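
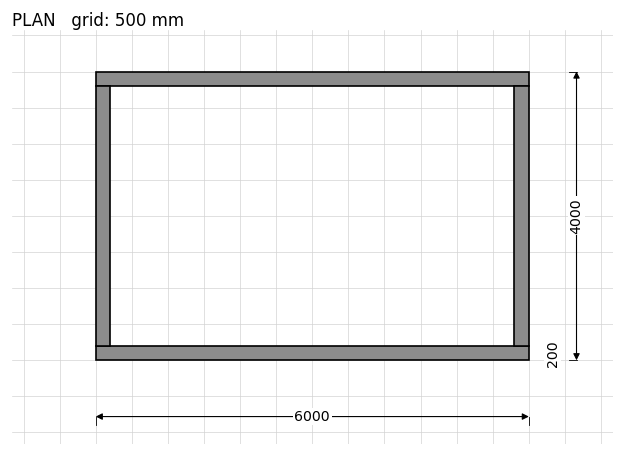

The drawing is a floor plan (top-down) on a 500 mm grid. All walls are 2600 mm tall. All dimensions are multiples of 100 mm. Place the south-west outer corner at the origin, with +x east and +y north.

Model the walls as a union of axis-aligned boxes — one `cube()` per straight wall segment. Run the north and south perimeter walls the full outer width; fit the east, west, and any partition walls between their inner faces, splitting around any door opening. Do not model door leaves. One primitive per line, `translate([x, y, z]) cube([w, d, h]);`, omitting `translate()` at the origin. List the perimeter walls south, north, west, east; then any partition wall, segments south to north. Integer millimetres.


cube([6000, 200, 2600]);
translate([0, 3800, 0]) cube([6000, 200, 2600]);
translate([0, 200, 0]) cube([200, 3600, 2600]);
translate([5800, 200, 0]) cube([200, 3600, 2600]);


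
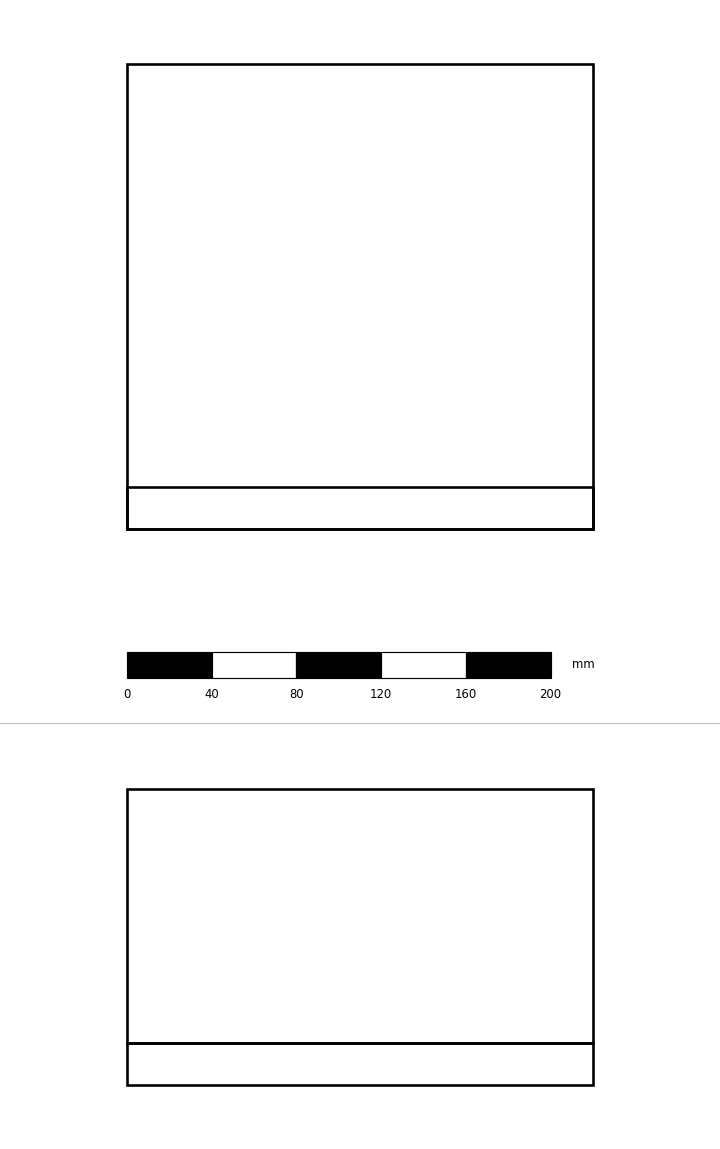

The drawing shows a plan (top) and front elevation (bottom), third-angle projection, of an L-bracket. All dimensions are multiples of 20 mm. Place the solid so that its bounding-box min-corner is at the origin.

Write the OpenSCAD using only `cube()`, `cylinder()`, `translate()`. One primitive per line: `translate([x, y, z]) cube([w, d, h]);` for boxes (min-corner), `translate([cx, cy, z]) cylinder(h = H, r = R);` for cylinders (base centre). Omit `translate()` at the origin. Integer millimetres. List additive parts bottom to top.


cube([220, 220, 20]);
translate([0, 0, 20]) cube([220, 20, 120]);


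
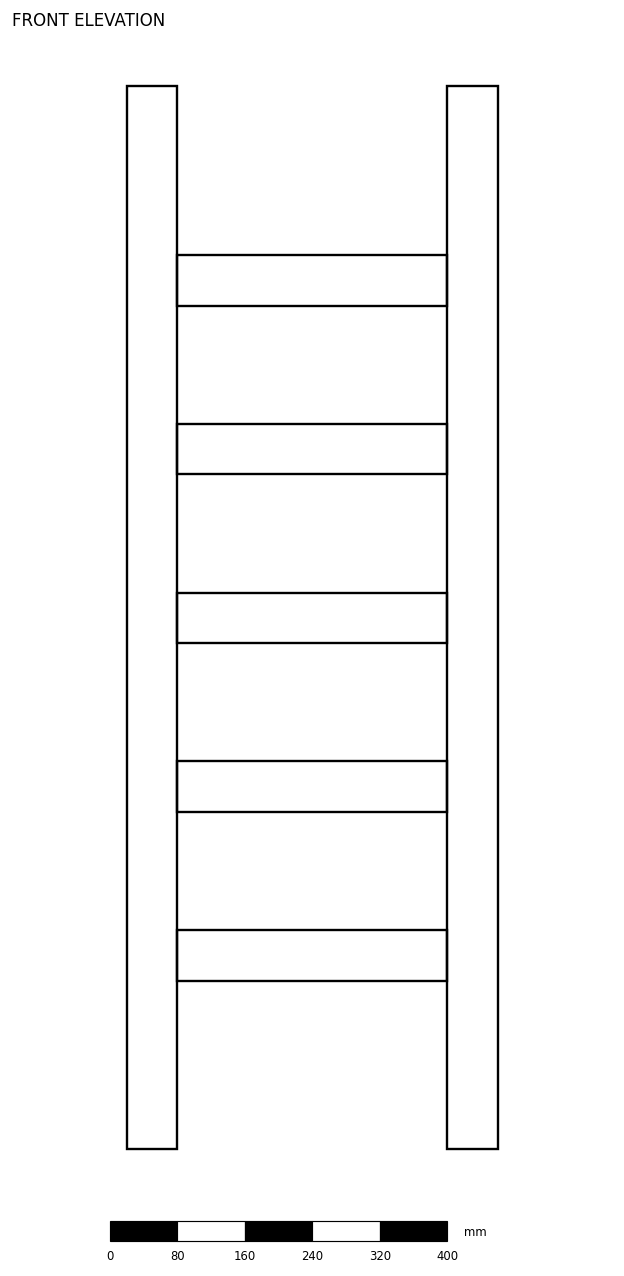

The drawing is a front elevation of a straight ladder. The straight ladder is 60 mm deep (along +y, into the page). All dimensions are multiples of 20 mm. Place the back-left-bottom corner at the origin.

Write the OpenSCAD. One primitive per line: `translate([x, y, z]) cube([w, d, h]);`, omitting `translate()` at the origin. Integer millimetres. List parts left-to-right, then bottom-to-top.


cube([60, 60, 1260]);
translate([60, 0, 200]) cube([320, 60, 60]);
translate([60, 0, 400]) cube([320, 60, 60]);
translate([60, 0, 600]) cube([320, 60, 60]);
translate([60, 0, 800]) cube([320, 60, 60]);
translate([60, 0, 1000]) cube([320, 60, 60]);
translate([380, 0, 0]) cube([60, 60, 1260]);


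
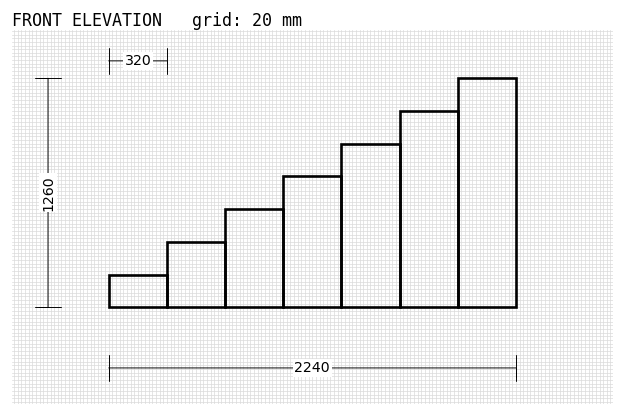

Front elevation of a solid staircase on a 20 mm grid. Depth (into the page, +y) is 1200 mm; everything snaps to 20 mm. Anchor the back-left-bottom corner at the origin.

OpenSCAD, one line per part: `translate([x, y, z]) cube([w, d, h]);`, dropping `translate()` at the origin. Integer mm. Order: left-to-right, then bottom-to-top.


cube([320, 1200, 180]);
translate([320, 0, 0]) cube([320, 1200, 360]);
translate([640, 0, 0]) cube([320, 1200, 540]);
translate([960, 0, 0]) cube([320, 1200, 720]);
translate([1280, 0, 0]) cube([320, 1200, 900]);
translate([1600, 0, 0]) cube([320, 1200, 1080]);
translate([1920, 0, 0]) cube([320, 1200, 1260]);


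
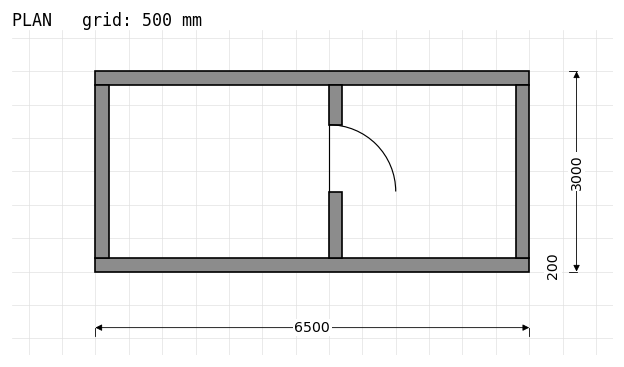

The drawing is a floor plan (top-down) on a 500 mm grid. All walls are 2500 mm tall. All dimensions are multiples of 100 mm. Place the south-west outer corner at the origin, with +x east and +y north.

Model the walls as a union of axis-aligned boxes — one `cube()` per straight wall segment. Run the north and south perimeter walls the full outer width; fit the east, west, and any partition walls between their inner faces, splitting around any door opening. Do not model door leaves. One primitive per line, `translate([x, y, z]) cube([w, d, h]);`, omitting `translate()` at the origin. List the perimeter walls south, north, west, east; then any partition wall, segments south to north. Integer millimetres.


cube([6500, 200, 2500]);
translate([0, 2800, 0]) cube([6500, 200, 2500]);
translate([0, 200, 0]) cube([200, 2600, 2500]);
translate([6300, 200, 0]) cube([200, 2600, 2500]);
translate([3500, 200, 0]) cube([200, 1000, 2500]);
translate([3500, 2200, 0]) cube([200, 600, 2500]);


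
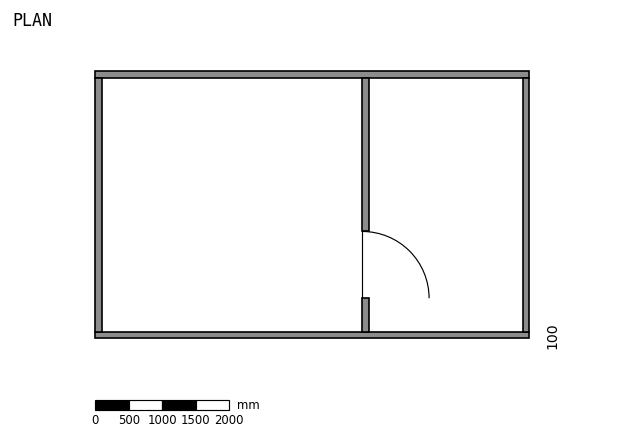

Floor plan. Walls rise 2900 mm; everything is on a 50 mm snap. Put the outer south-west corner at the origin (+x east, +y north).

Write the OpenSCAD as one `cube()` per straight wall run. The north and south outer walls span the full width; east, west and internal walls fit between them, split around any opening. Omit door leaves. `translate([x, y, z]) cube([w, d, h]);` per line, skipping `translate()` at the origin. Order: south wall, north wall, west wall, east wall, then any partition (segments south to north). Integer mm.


cube([6500, 100, 2900]);
translate([0, 3900, 0]) cube([6500, 100, 2900]);
translate([0, 100, 0]) cube([100, 3800, 2900]);
translate([6400, 100, 0]) cube([100, 3800, 2900]);
translate([4000, 100, 0]) cube([100, 500, 2900]);
translate([4000, 1600, 0]) cube([100, 2300, 2900]);


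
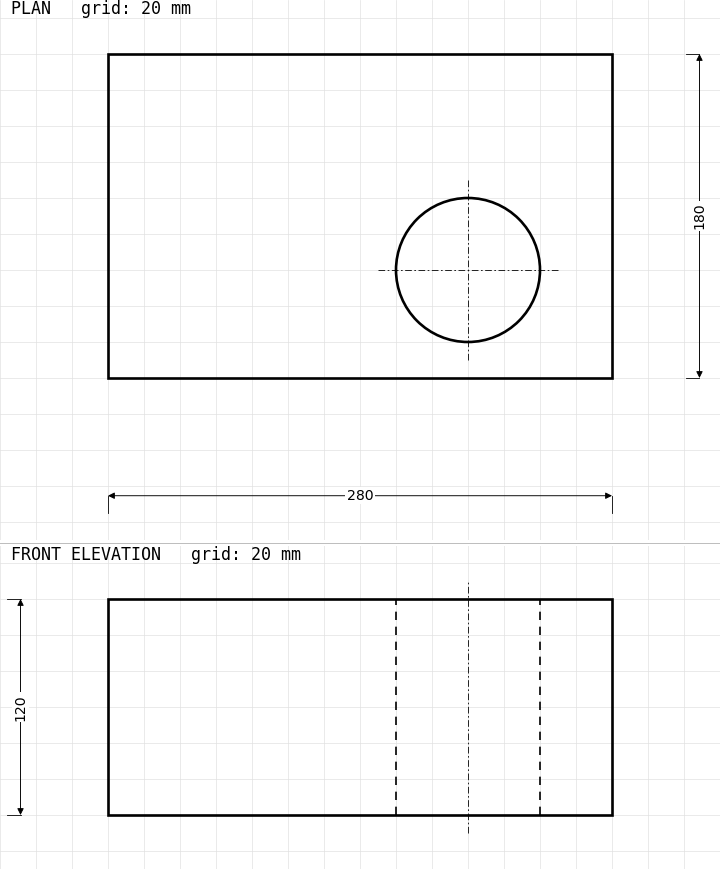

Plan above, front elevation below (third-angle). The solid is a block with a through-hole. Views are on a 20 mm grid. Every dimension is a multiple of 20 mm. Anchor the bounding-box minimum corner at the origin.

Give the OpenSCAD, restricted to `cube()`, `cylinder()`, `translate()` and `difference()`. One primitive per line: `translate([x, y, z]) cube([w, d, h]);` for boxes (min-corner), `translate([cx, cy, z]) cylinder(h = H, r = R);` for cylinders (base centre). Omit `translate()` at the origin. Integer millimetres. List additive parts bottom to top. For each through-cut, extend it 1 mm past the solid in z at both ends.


difference() {
  cube([280, 180, 120]);
  translate([200, 60, -1]) cylinder(h = 122, r = 40);
}


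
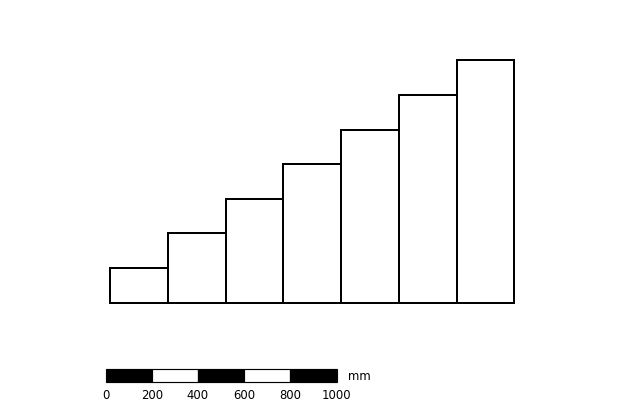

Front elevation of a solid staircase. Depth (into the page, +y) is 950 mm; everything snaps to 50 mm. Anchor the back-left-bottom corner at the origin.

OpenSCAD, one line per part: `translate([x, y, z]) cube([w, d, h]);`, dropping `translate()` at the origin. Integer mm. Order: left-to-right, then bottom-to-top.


cube([250, 950, 150]);
translate([250, 0, 0]) cube([250, 950, 300]);
translate([500, 0, 0]) cube([250, 950, 450]);
translate([750, 0, 0]) cube([250, 950, 600]);
translate([1000, 0, 0]) cube([250, 950, 750]);
translate([1250, 0, 0]) cube([250, 950, 900]);
translate([1500, 0, 0]) cube([250, 950, 1050]);


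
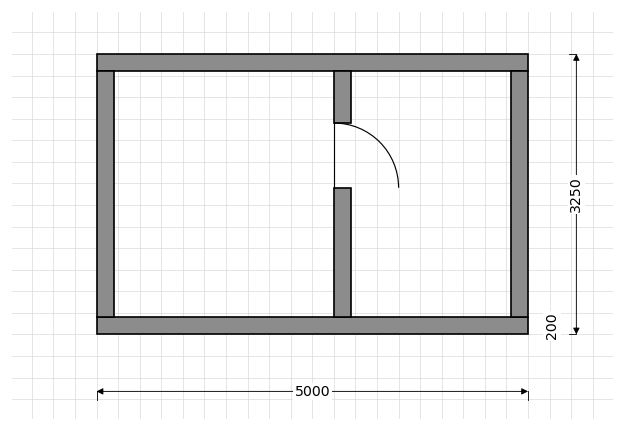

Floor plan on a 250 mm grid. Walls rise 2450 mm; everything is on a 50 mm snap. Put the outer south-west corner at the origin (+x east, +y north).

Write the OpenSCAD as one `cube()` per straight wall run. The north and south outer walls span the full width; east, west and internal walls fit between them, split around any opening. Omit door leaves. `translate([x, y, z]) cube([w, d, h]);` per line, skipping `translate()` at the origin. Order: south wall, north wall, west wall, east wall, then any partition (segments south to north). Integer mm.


cube([5000, 200, 2450]);
translate([0, 3050, 0]) cube([5000, 200, 2450]);
translate([0, 200, 0]) cube([200, 2850, 2450]);
translate([4800, 200, 0]) cube([200, 2850, 2450]);
translate([2750, 200, 0]) cube([200, 1500, 2450]);
translate([2750, 2450, 0]) cube([200, 600, 2450]);


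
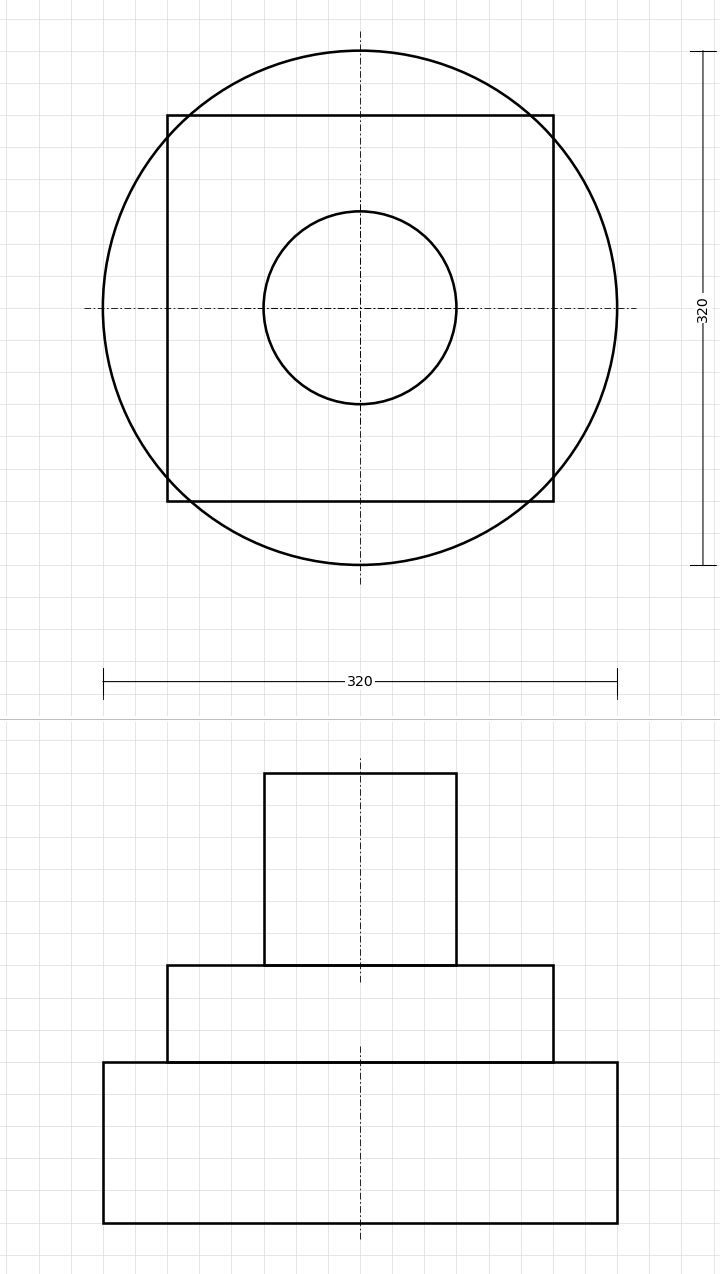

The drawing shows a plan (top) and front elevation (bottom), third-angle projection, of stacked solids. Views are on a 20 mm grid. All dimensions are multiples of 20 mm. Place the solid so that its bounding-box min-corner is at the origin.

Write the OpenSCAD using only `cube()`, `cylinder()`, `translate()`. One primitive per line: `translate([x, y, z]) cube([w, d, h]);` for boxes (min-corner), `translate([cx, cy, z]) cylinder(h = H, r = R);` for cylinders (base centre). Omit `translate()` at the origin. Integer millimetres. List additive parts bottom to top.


translate([160, 160, 0]) cylinder(h = 100, r = 160);
translate([40, 40, 100]) cube([240, 240, 60]);
translate([160, 160, 160]) cylinder(h = 120, r = 60);


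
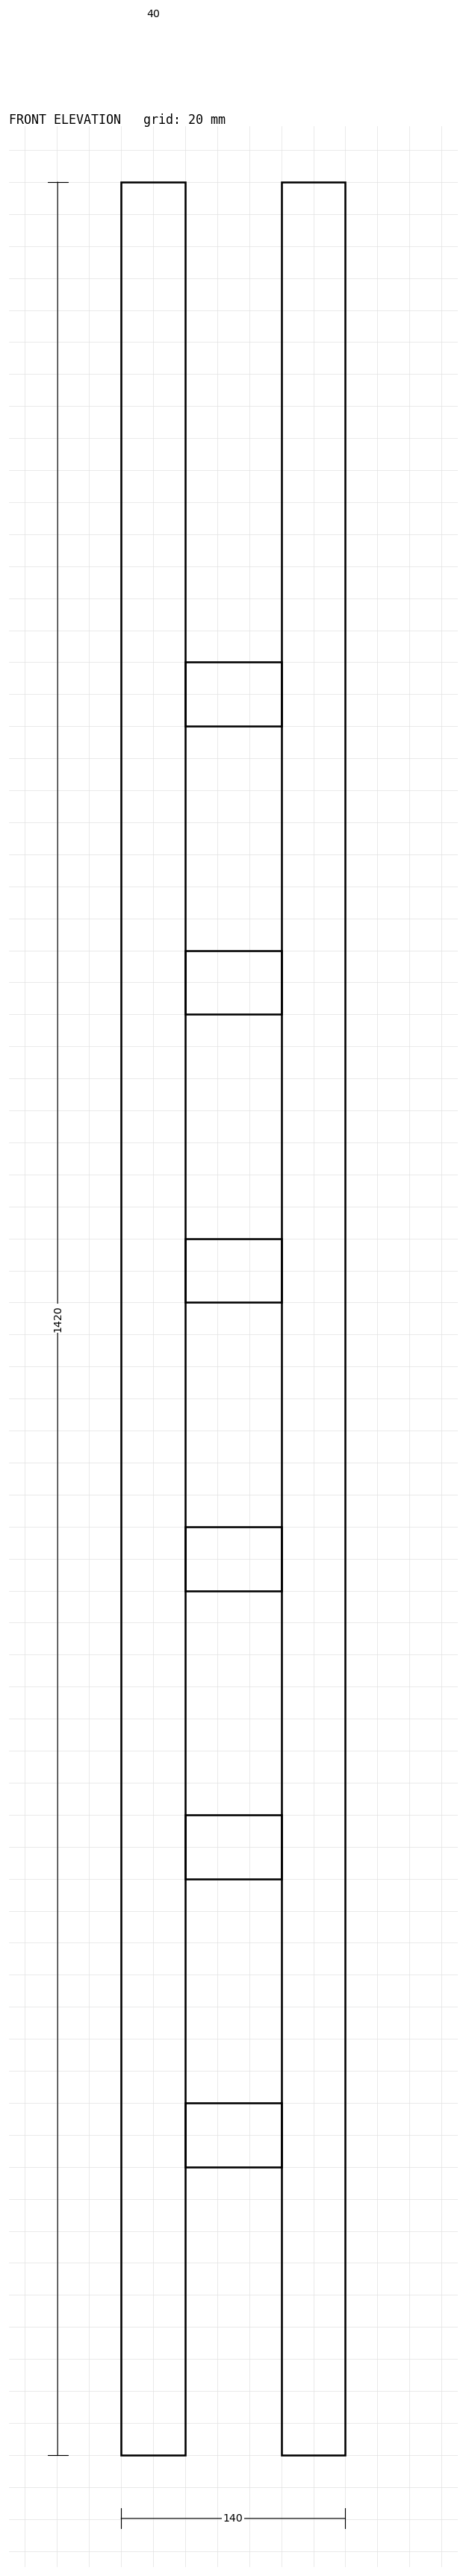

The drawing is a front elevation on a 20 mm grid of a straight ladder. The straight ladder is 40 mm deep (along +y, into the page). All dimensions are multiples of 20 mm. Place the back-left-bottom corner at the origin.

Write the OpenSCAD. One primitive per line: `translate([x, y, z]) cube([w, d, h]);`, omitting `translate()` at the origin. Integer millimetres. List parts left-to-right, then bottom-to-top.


cube([40, 40, 1420]);
translate([40, 0, 180]) cube([60, 40, 40]);
translate([40, 0, 360]) cube([60, 40, 40]);
translate([40, 0, 540]) cube([60, 40, 40]);
translate([40, 0, 720]) cube([60, 40, 40]);
translate([40, 0, 900]) cube([60, 40, 40]);
translate([40, 0, 1080]) cube([60, 40, 40]);
translate([100, 0, 0]) cube([40, 40, 1420]);


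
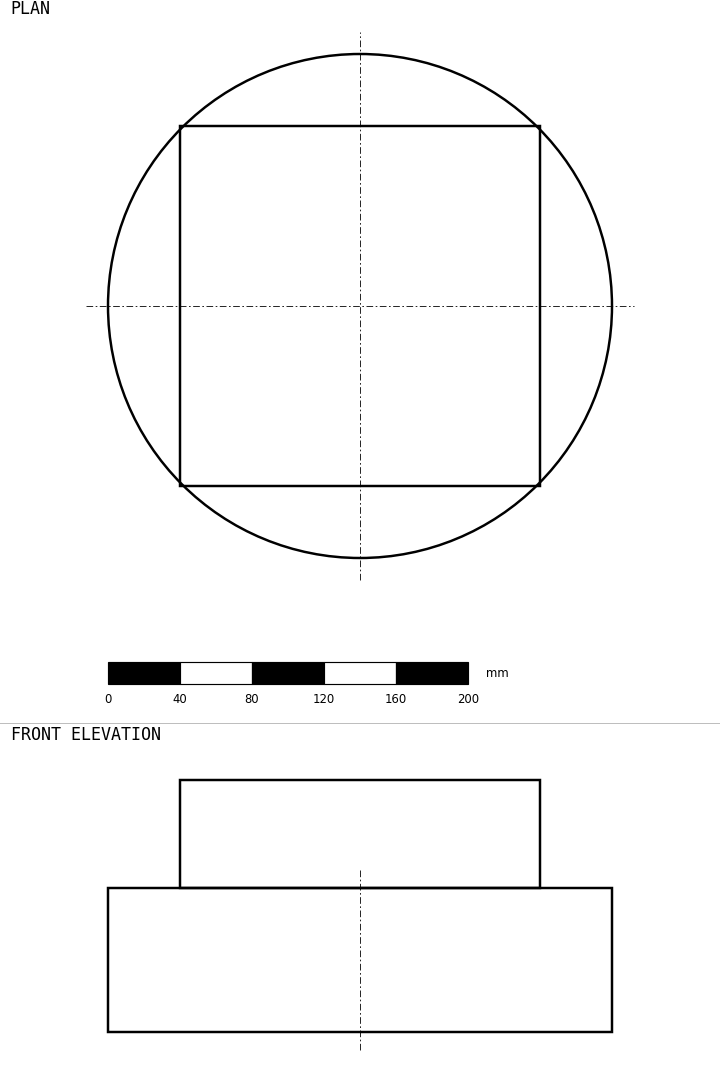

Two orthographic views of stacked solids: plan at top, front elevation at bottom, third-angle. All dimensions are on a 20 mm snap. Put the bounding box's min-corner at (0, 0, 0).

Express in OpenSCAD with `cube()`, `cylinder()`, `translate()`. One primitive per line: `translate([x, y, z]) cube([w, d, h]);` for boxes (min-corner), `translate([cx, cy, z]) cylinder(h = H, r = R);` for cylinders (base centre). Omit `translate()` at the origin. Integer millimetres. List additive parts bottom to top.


translate([140, 140, 0]) cylinder(h = 80, r = 140);
translate([40, 40, 80]) cube([200, 200, 60]);


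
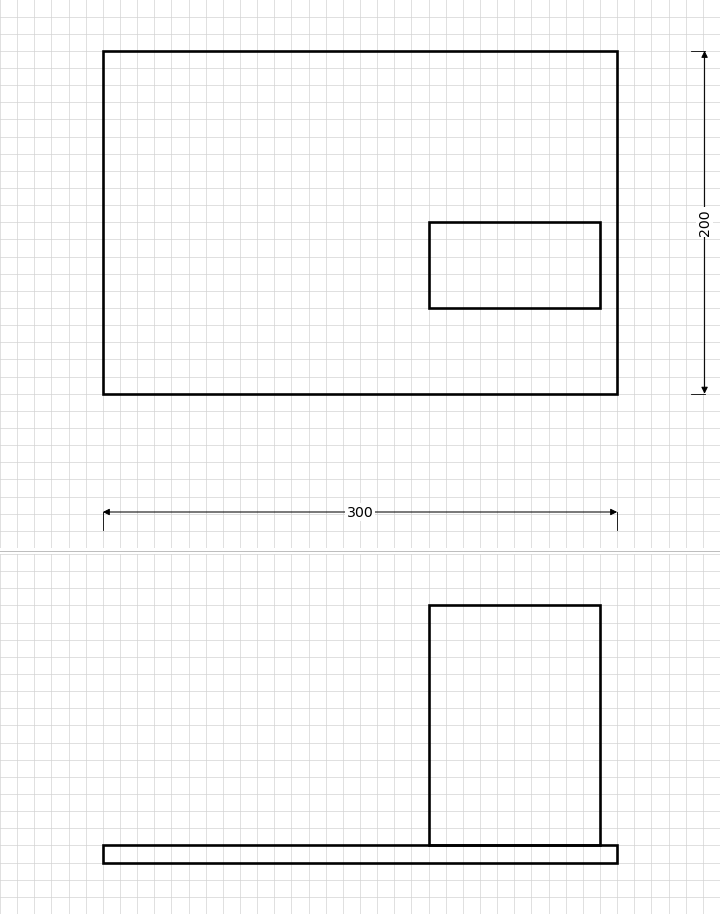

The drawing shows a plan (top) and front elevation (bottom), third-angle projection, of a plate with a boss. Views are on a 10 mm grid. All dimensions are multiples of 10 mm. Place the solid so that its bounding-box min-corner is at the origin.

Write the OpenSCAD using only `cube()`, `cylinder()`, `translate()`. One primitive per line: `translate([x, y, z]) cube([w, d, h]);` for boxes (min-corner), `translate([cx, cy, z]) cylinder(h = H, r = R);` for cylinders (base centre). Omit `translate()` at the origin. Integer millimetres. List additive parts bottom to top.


cube([300, 200, 10]);
translate([190, 50, 10]) cube([100, 50, 140]);


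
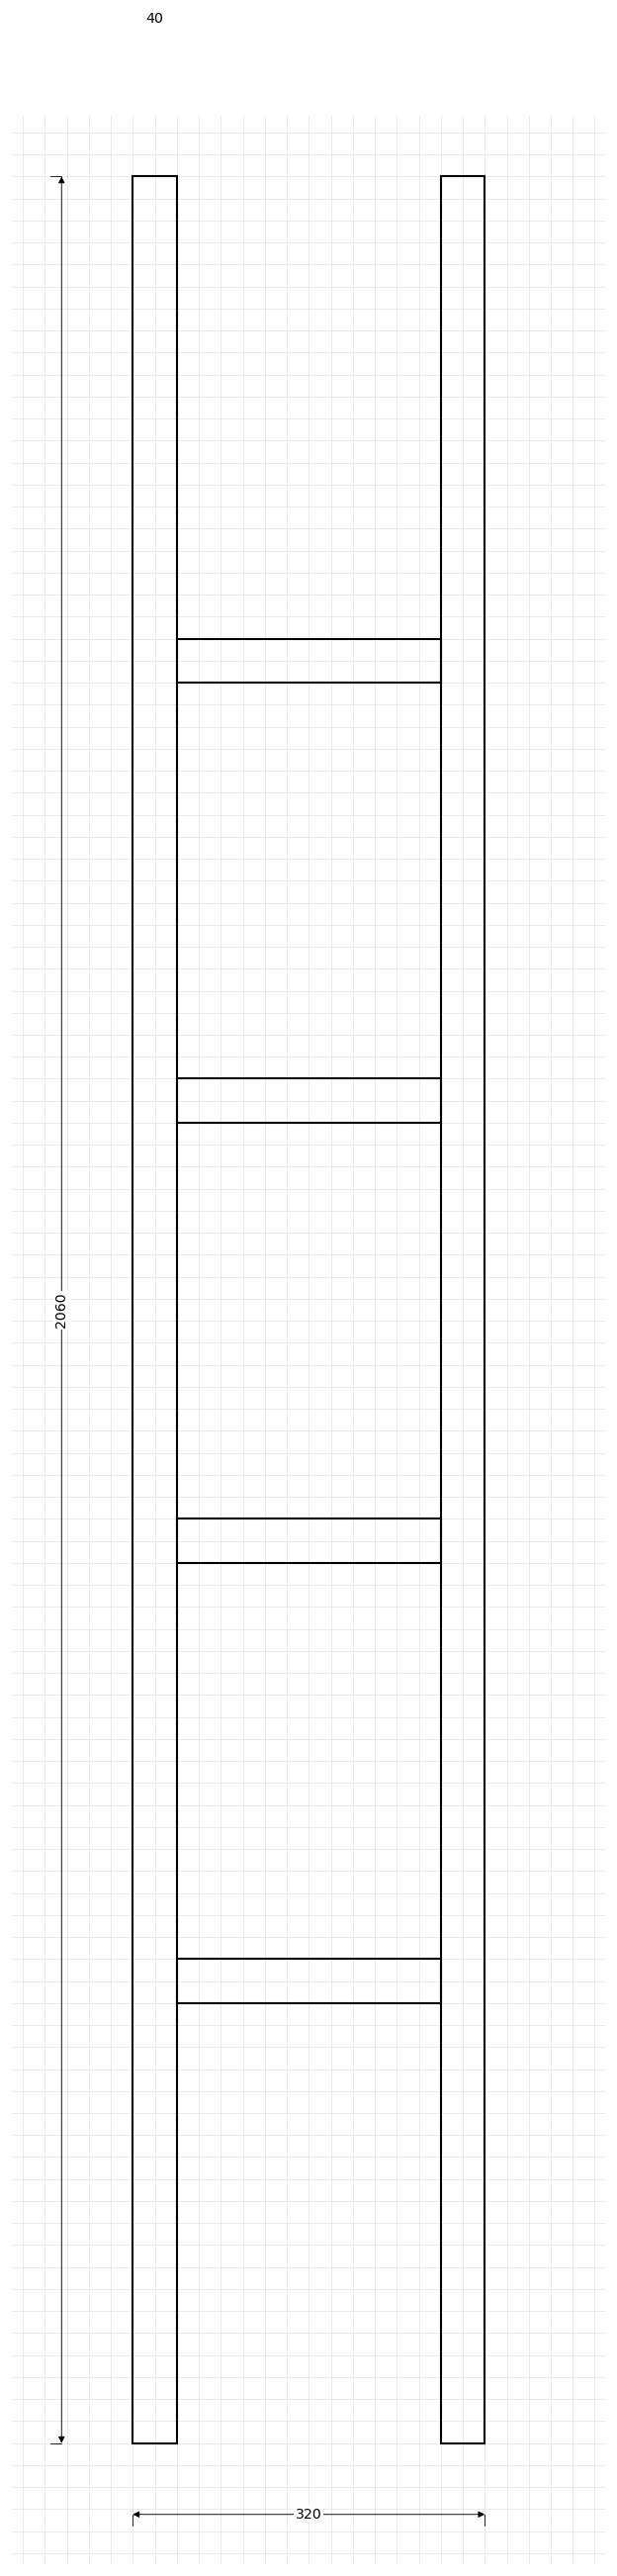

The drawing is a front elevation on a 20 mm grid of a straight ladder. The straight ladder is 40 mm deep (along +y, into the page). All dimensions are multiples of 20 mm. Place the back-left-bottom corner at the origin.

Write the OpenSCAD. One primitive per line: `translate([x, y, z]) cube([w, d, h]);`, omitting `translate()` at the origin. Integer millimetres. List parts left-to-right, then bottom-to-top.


cube([40, 40, 2060]);
translate([40, 0, 400]) cube([240, 40, 40]);
translate([40, 0, 800]) cube([240, 40, 40]);
translate([40, 0, 1200]) cube([240, 40, 40]);
translate([40, 0, 1600]) cube([240, 40, 40]);
translate([280, 0, 0]) cube([40, 40, 2060]);


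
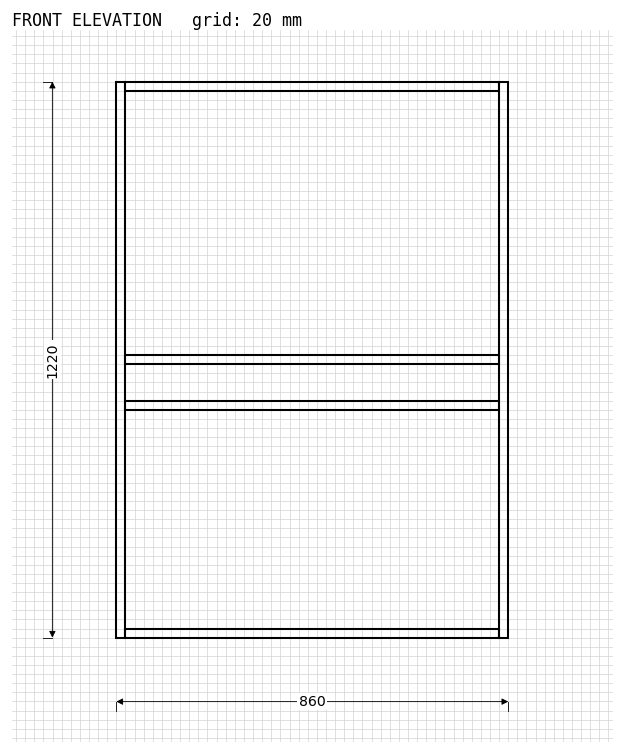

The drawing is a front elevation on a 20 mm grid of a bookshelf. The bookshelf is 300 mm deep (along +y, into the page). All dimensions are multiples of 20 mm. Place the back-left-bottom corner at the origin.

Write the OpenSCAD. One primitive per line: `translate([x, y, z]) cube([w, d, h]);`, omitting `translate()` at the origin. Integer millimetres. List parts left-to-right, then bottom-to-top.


cube([20, 300, 1220]);
translate([20, 0, 0]) cube([820, 300, 20]);
translate([20, 0, 500]) cube([820, 300, 20]);
translate([20, 0, 600]) cube([820, 300, 20]);
translate([20, 0, 1200]) cube([820, 300, 20]);
translate([840, 0, 0]) cube([20, 300, 1220]);


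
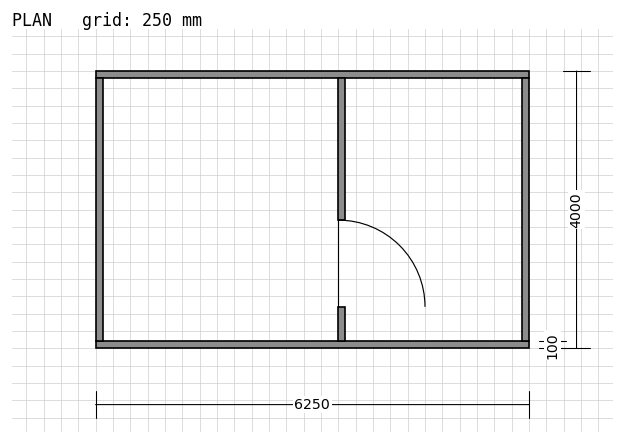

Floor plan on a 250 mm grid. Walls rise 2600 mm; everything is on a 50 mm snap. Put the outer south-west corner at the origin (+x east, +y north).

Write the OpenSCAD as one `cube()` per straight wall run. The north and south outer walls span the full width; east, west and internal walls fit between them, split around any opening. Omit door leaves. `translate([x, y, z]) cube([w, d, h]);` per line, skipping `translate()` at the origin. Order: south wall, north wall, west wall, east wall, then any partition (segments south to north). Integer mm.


cube([6250, 100, 2600]);
translate([0, 3900, 0]) cube([6250, 100, 2600]);
translate([0, 100, 0]) cube([100, 3800, 2600]);
translate([6150, 100, 0]) cube([100, 3800, 2600]);
translate([3500, 100, 0]) cube([100, 500, 2600]);
translate([3500, 1850, 0]) cube([100, 2050, 2600]);


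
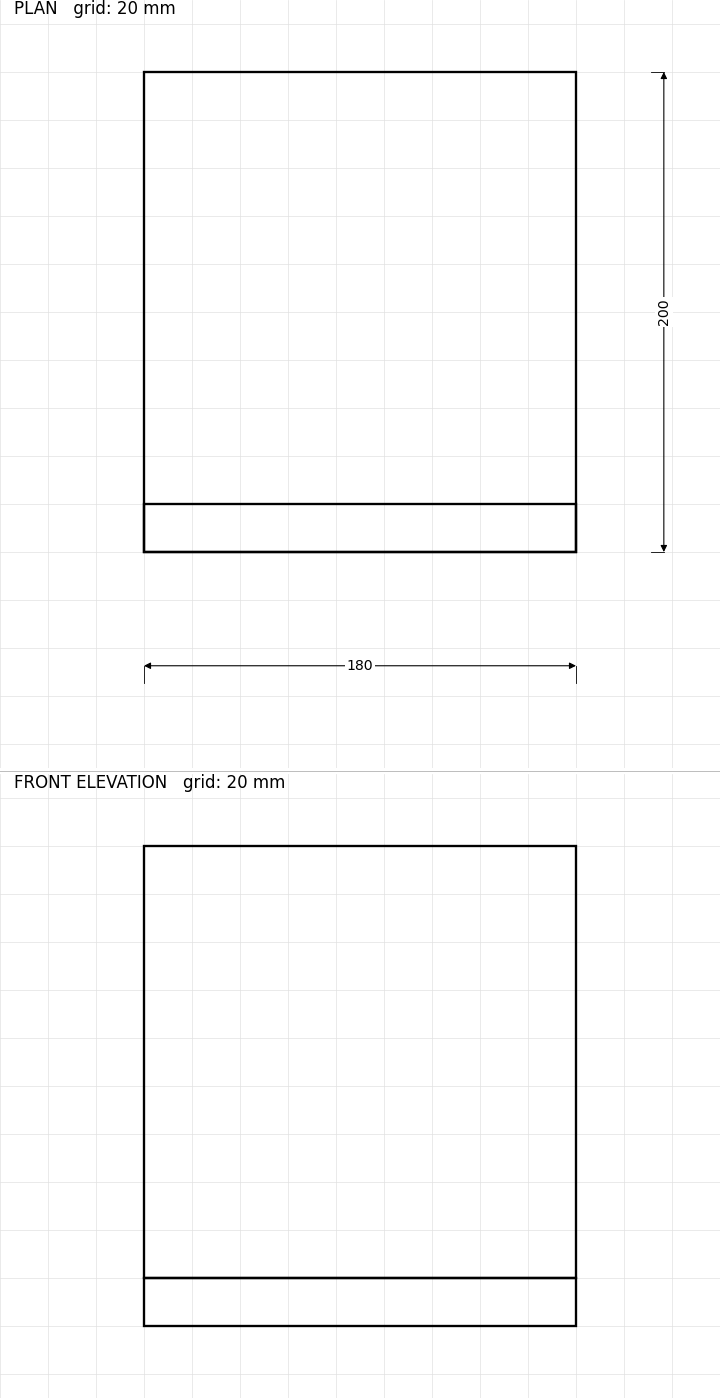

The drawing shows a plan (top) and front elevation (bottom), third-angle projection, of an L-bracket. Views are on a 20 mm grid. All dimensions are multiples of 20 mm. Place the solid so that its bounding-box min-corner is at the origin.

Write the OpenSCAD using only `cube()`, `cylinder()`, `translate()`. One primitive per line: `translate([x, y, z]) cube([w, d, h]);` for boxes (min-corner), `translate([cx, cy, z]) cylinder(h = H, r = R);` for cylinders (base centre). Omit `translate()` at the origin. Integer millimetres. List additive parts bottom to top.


cube([180, 200, 20]);
translate([0, 0, 20]) cube([180, 20, 180]);


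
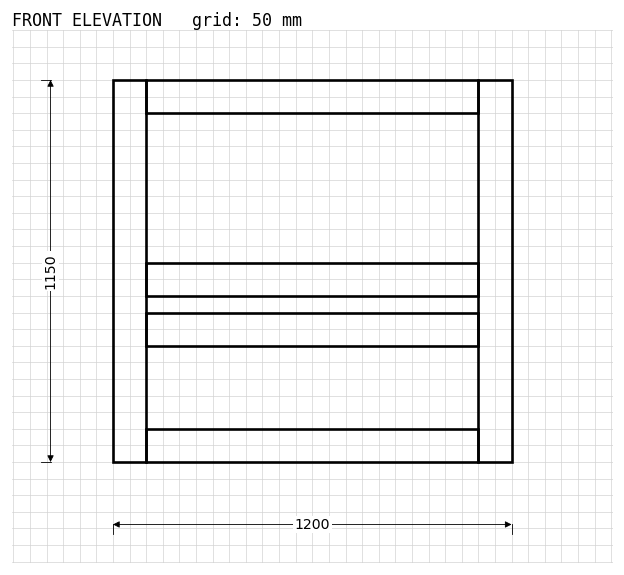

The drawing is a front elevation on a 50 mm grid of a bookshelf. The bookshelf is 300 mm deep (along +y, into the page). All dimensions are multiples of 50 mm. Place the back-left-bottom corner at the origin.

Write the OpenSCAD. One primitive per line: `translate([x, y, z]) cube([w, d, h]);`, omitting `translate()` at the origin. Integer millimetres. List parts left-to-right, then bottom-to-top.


cube([100, 300, 1150]);
translate([100, 0, 0]) cube([1000, 300, 100]);
translate([100, 0, 350]) cube([1000, 300, 100]);
translate([100, 0, 500]) cube([1000, 300, 100]);
translate([100, 0, 1050]) cube([1000, 300, 100]);
translate([1100, 0, 0]) cube([100, 300, 1150]);


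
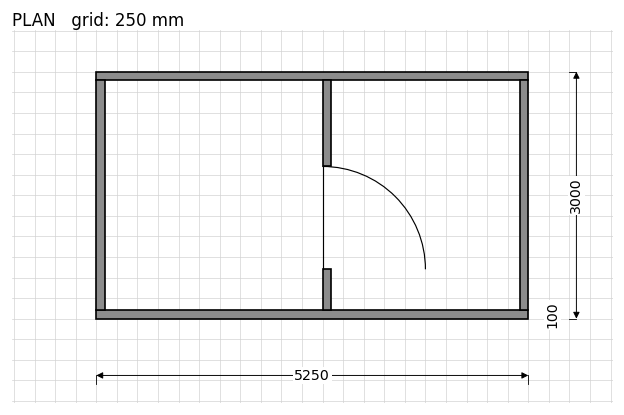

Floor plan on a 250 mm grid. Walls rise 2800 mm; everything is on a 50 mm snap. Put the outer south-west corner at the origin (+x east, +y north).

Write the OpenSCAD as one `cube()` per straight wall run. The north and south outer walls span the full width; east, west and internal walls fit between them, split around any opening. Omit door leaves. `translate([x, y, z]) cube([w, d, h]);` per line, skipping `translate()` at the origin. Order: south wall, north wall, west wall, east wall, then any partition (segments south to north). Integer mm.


cube([5250, 100, 2800]);
translate([0, 2900, 0]) cube([5250, 100, 2800]);
translate([0, 100, 0]) cube([100, 2800, 2800]);
translate([5150, 100, 0]) cube([100, 2800, 2800]);
translate([2750, 100, 0]) cube([100, 500, 2800]);
translate([2750, 1850, 0]) cube([100, 1050, 2800]);


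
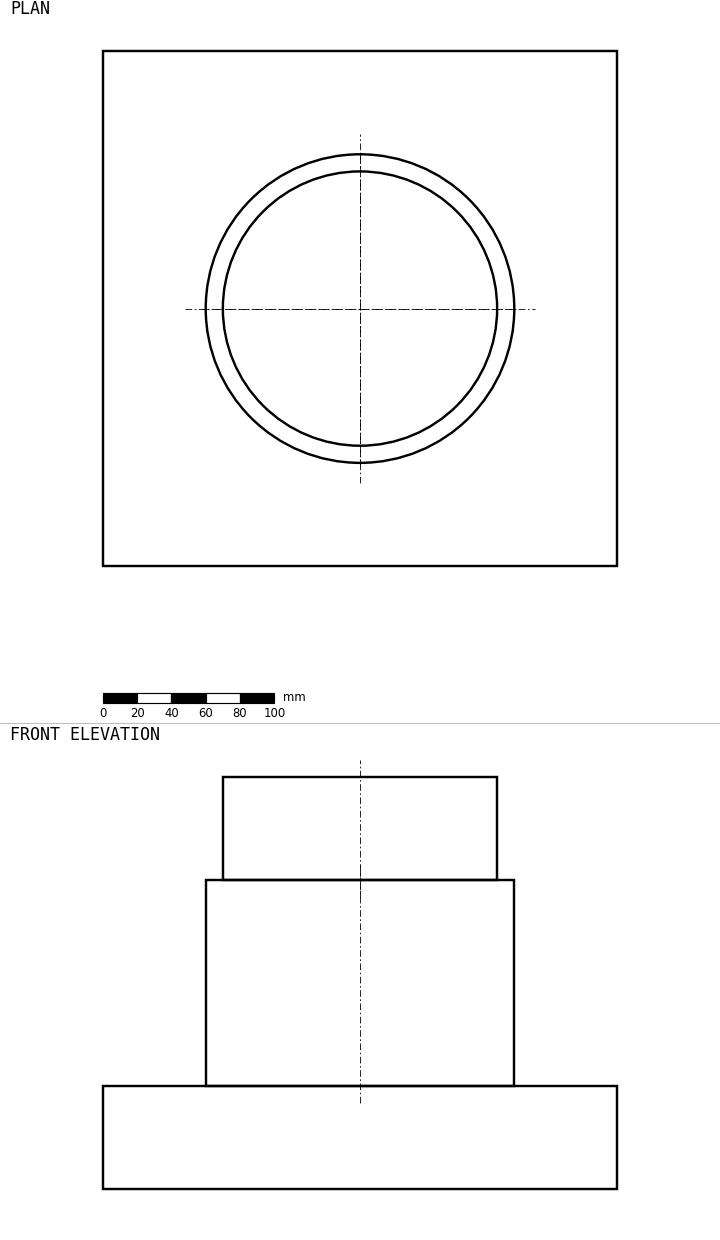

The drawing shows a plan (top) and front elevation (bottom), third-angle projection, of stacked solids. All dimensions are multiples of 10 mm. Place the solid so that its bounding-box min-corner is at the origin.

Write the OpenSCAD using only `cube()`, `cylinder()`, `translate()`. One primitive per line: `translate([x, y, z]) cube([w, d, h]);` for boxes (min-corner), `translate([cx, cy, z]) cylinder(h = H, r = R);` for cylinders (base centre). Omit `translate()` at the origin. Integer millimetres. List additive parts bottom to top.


cube([300, 300, 60]);
translate([150, 150, 60]) cylinder(h = 120, r = 90);
translate([150, 150, 180]) cylinder(h = 60, r = 80);


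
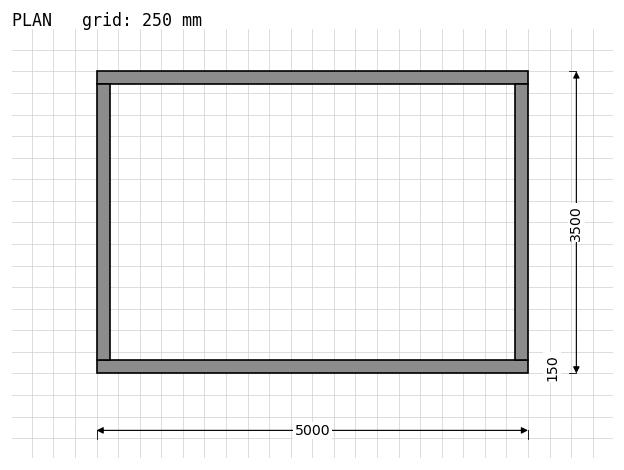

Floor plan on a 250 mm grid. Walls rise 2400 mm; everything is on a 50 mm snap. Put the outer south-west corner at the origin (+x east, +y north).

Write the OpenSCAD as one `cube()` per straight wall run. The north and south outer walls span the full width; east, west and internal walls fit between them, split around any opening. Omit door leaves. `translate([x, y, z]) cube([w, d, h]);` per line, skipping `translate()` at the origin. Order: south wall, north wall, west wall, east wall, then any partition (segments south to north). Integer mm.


cube([5000, 150, 2400]);
translate([0, 3350, 0]) cube([5000, 150, 2400]);
translate([0, 150, 0]) cube([150, 3200, 2400]);
translate([4850, 150, 0]) cube([150, 3200, 2400]);


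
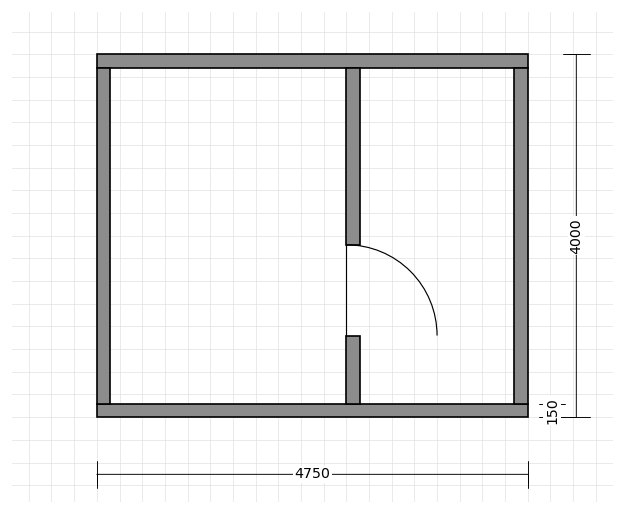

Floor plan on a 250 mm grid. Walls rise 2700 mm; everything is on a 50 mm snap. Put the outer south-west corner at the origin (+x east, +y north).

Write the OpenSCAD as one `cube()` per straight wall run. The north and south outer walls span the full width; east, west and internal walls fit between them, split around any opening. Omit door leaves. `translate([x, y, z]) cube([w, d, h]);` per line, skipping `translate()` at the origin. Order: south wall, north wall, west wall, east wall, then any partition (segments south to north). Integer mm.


cube([4750, 150, 2700]);
translate([0, 3850, 0]) cube([4750, 150, 2700]);
translate([0, 150, 0]) cube([150, 3700, 2700]);
translate([4600, 150, 0]) cube([150, 3700, 2700]);
translate([2750, 150, 0]) cube([150, 750, 2700]);
translate([2750, 1900, 0]) cube([150, 1950, 2700]);


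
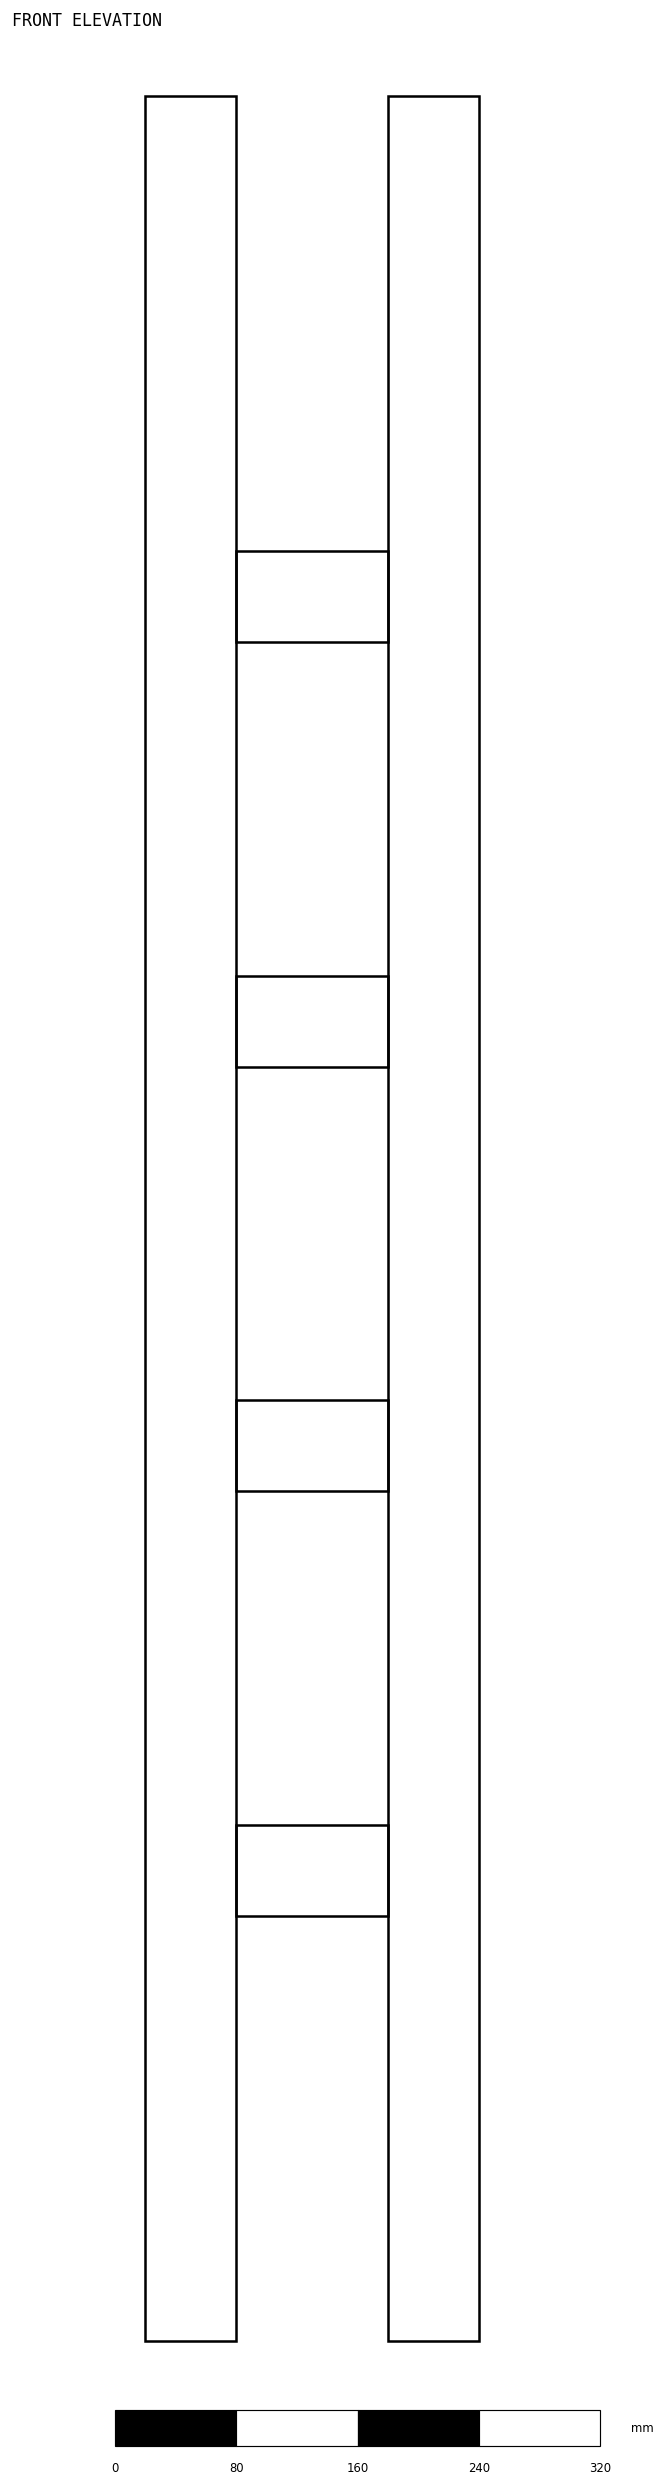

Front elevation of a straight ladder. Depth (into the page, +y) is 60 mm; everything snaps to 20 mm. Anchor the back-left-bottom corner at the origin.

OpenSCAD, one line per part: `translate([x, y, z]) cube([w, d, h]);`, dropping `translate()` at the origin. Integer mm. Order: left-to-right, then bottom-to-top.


cube([60, 60, 1480]);
translate([60, 0, 280]) cube([100, 60, 60]);
translate([60, 0, 560]) cube([100, 60, 60]);
translate([60, 0, 840]) cube([100, 60, 60]);
translate([60, 0, 1120]) cube([100, 60, 60]);
translate([160, 0, 0]) cube([60, 60, 1480]);


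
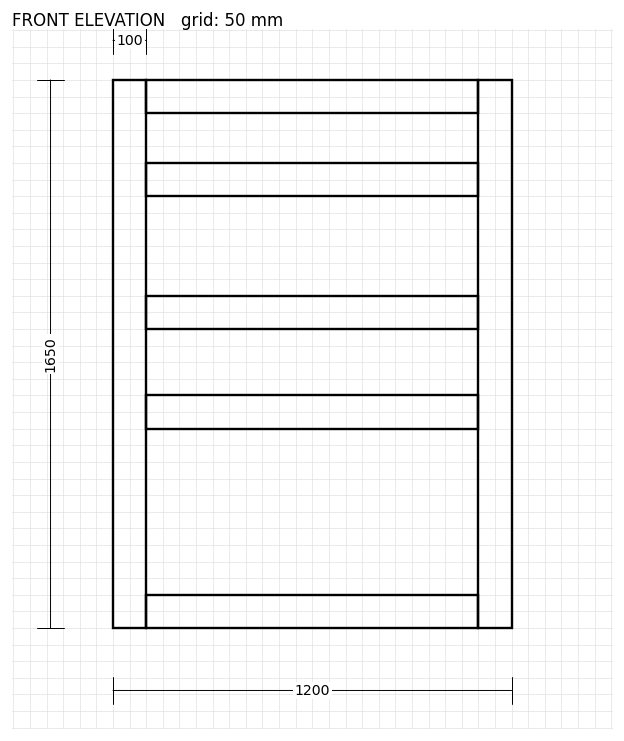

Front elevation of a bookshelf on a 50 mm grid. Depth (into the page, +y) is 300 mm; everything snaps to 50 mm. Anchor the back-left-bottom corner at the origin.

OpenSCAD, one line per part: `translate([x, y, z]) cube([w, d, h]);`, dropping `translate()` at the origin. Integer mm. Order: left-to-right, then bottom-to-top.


cube([100, 300, 1650]);
translate([100, 0, 0]) cube([1000, 300, 100]);
translate([100, 0, 600]) cube([1000, 300, 100]);
translate([100, 0, 900]) cube([1000, 300, 100]);
translate([100, 0, 1300]) cube([1000, 300, 100]);
translate([100, 0, 1550]) cube([1000, 300, 100]);
translate([1100, 0, 0]) cube([100, 300, 1650]);


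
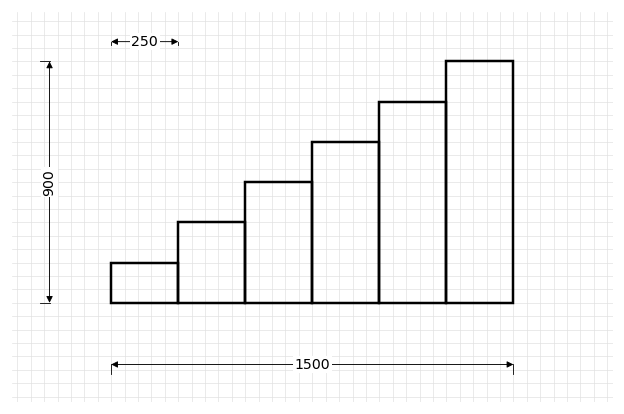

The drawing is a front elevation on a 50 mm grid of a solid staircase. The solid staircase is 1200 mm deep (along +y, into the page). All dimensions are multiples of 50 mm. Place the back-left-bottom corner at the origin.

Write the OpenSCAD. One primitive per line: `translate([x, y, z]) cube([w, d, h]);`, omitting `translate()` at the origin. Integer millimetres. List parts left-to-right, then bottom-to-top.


cube([250, 1200, 150]);
translate([250, 0, 0]) cube([250, 1200, 300]);
translate([500, 0, 0]) cube([250, 1200, 450]);
translate([750, 0, 0]) cube([250, 1200, 600]);
translate([1000, 0, 0]) cube([250, 1200, 750]);
translate([1250, 0, 0]) cube([250, 1200, 900]);


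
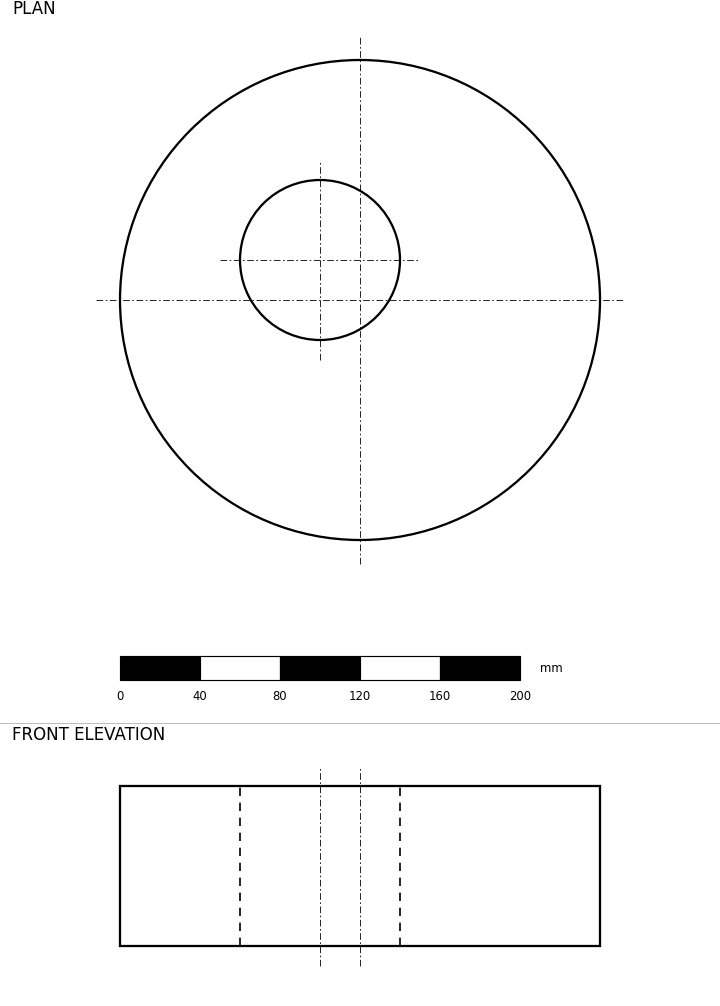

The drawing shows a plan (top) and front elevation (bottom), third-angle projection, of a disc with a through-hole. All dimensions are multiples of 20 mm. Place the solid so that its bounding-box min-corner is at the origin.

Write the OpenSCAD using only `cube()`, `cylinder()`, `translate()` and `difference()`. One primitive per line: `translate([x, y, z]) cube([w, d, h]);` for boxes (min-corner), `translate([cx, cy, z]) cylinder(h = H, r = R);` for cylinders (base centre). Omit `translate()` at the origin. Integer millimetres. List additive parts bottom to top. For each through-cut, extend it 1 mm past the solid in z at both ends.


difference() {
  translate([120, 120, 0]) cylinder(h = 80, r = 120);
  translate([100, 140, -1]) cylinder(h = 82, r = 40);
}


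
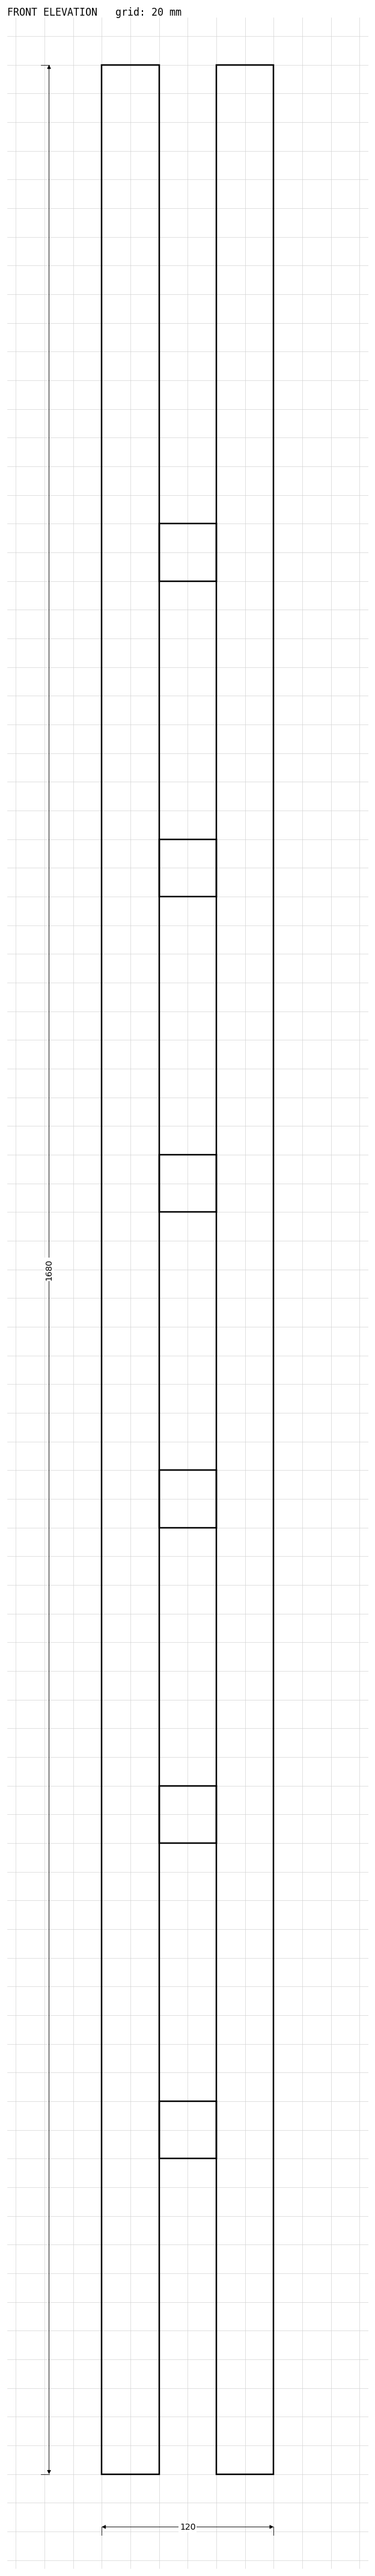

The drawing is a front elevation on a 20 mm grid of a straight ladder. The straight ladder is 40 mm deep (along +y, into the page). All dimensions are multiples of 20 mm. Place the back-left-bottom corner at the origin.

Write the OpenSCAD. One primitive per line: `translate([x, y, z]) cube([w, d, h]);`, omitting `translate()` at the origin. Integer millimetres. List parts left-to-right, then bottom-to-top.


cube([40, 40, 1680]);
translate([40, 0, 220]) cube([40, 40, 40]);
translate([40, 0, 440]) cube([40, 40, 40]);
translate([40, 0, 660]) cube([40, 40, 40]);
translate([40, 0, 880]) cube([40, 40, 40]);
translate([40, 0, 1100]) cube([40, 40, 40]);
translate([40, 0, 1320]) cube([40, 40, 40]);
translate([80, 0, 0]) cube([40, 40, 1680]);


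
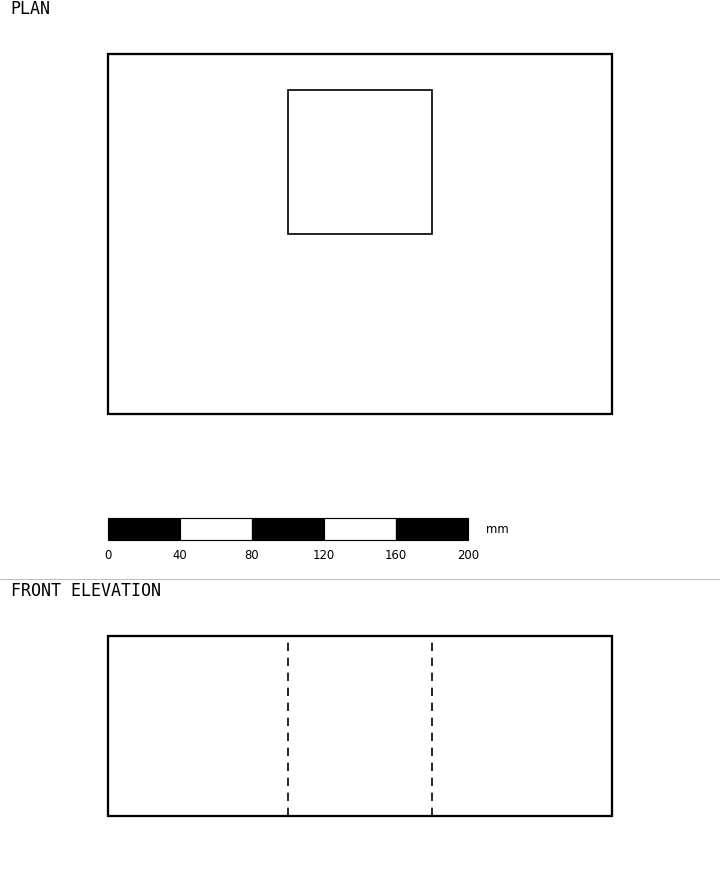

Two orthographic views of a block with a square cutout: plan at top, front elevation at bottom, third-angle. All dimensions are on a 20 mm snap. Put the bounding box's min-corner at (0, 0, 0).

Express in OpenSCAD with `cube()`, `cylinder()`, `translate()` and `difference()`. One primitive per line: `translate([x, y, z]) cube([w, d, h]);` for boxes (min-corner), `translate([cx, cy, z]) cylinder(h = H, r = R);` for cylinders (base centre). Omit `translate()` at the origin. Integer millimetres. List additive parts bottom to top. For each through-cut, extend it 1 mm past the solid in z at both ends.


difference() {
  cube([280, 200, 100]);
  translate([100, 100, -1]) cube([80, 80, 102]);
}


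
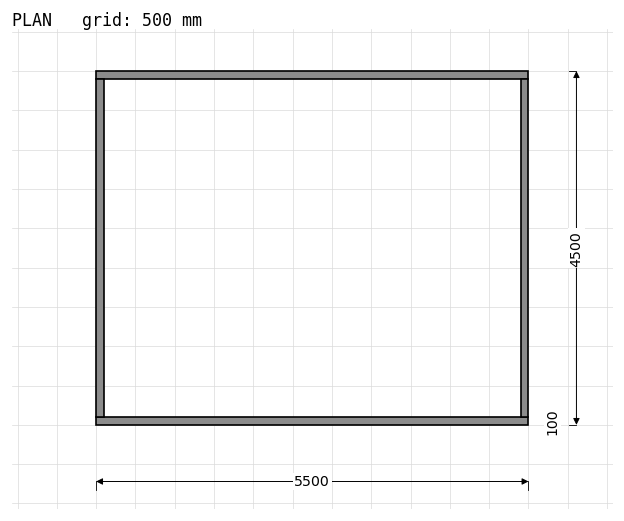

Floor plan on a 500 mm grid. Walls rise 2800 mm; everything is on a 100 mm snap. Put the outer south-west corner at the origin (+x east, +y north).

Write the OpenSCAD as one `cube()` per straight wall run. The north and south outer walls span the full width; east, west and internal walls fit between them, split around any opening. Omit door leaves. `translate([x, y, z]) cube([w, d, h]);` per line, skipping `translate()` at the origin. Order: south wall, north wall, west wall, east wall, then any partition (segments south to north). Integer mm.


cube([5500, 100, 2800]);
translate([0, 4400, 0]) cube([5500, 100, 2800]);
translate([0, 100, 0]) cube([100, 4300, 2800]);
translate([5400, 100, 0]) cube([100, 4300, 2800]);


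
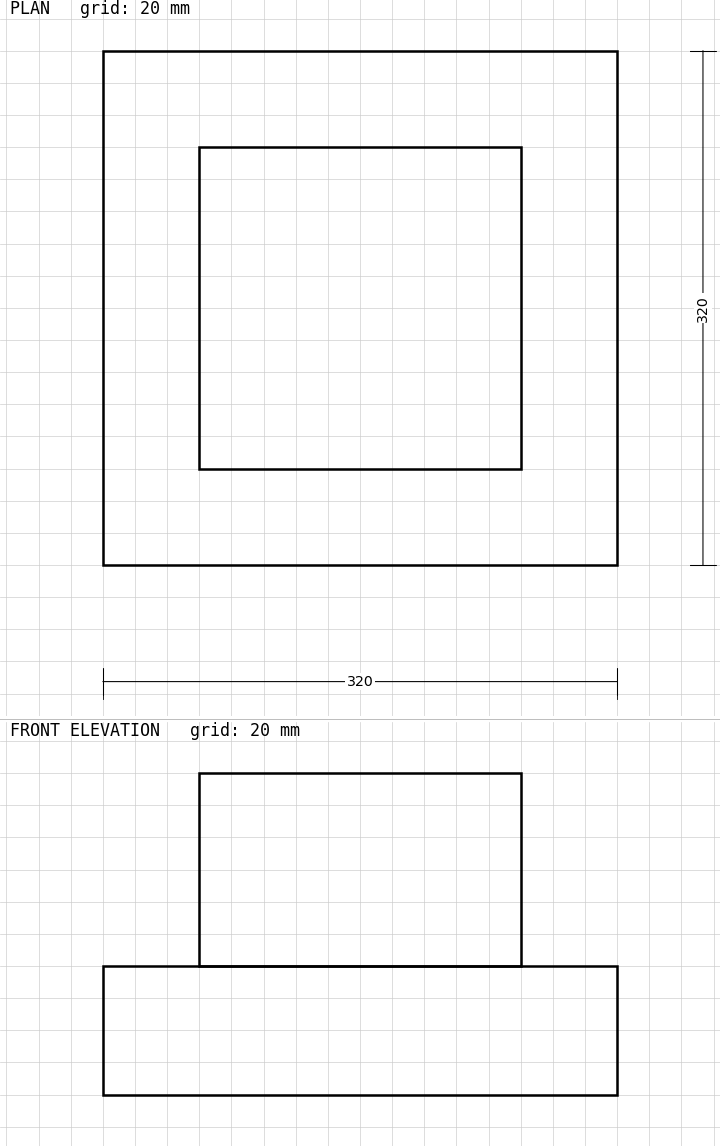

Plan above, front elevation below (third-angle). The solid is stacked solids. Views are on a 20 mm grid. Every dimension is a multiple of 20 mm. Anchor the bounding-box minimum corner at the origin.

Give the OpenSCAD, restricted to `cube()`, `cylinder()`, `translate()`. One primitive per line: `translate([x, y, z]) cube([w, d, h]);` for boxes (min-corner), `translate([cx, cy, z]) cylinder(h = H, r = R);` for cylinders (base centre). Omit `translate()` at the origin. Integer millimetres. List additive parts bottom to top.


cube([320, 320, 80]);
translate([60, 60, 80]) cube([200, 200, 120]);


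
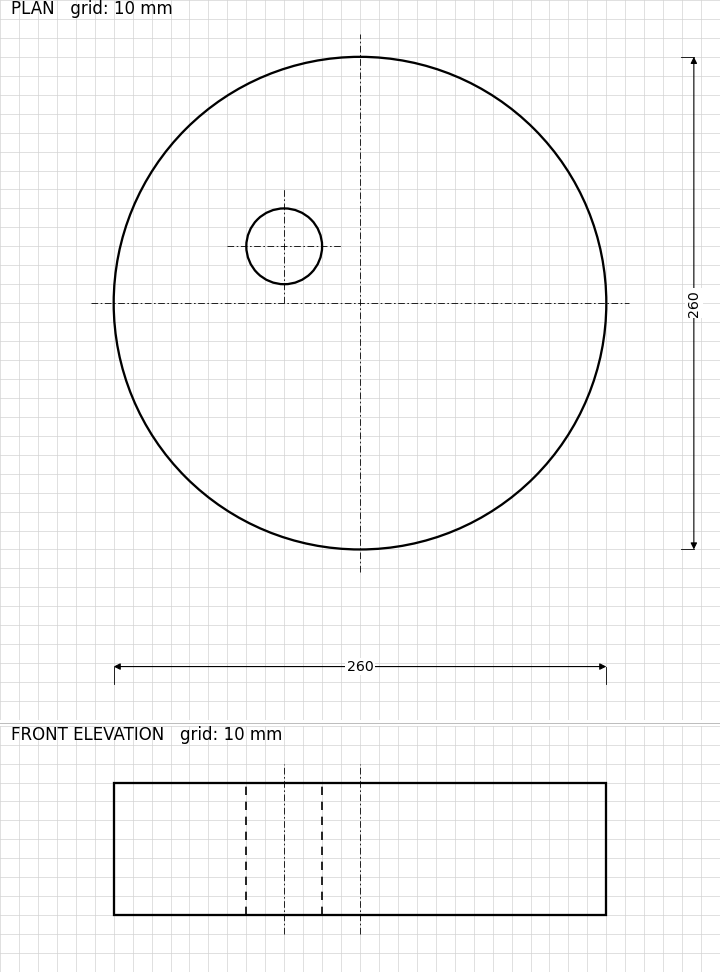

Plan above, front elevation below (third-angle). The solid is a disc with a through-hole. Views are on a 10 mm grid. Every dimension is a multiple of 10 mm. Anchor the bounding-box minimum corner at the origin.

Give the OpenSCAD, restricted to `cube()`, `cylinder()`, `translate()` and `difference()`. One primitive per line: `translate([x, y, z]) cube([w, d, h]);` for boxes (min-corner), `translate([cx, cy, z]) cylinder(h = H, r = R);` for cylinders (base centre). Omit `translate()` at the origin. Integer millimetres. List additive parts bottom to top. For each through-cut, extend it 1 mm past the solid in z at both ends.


difference() {
  translate([130, 130, 0]) cylinder(h = 70, r = 130);
  translate([90, 160, -1]) cylinder(h = 72, r = 20);
}


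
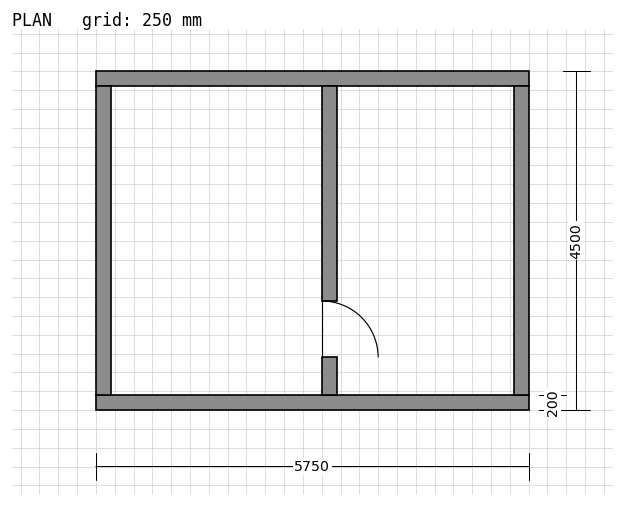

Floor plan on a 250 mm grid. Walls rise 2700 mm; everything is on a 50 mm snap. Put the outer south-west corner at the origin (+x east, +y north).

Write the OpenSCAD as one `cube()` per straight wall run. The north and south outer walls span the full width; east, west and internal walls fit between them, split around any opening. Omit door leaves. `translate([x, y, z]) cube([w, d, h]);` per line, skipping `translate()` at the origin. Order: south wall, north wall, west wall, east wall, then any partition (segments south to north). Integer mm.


cube([5750, 200, 2700]);
translate([0, 4300, 0]) cube([5750, 200, 2700]);
translate([0, 200, 0]) cube([200, 4100, 2700]);
translate([5550, 200, 0]) cube([200, 4100, 2700]);
translate([3000, 200, 0]) cube([200, 500, 2700]);
translate([3000, 1450, 0]) cube([200, 2850, 2700]);


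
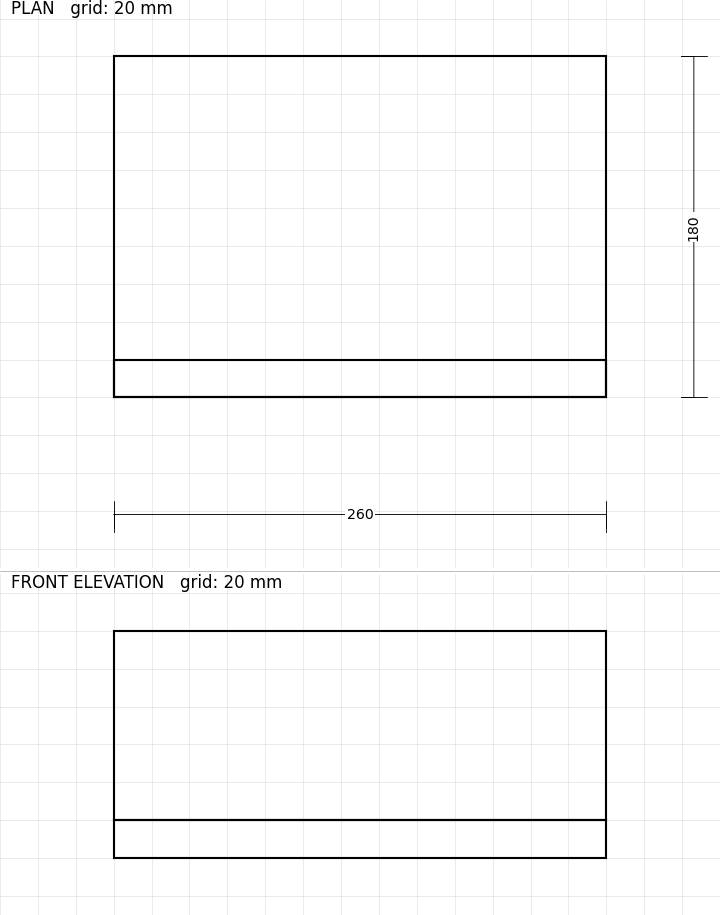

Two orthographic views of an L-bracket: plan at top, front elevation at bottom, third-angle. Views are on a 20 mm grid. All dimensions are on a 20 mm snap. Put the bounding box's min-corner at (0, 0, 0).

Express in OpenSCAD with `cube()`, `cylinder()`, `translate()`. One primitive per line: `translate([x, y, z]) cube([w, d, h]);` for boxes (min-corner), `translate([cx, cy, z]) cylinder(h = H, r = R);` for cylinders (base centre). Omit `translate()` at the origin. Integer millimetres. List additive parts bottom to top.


cube([260, 180, 20]);
translate([0, 0, 20]) cube([260, 20, 100]);


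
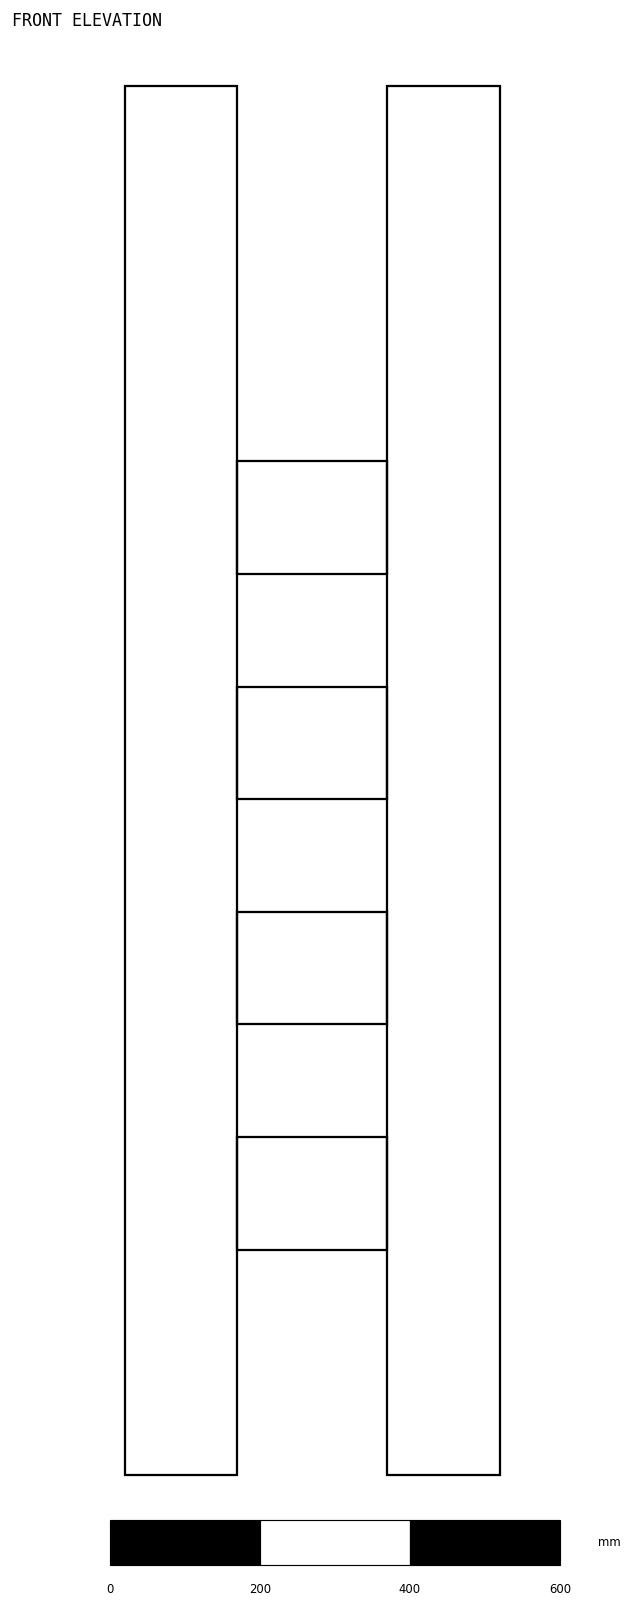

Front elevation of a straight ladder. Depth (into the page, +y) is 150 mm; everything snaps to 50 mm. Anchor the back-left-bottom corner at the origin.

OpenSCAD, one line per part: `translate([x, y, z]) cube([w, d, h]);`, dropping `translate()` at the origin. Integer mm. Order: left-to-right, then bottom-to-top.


cube([150, 150, 1850]);
translate([150, 0, 300]) cube([200, 150, 150]);
translate([150, 0, 600]) cube([200, 150, 150]);
translate([150, 0, 900]) cube([200, 150, 150]);
translate([150, 0, 1200]) cube([200, 150, 150]);
translate([350, 0, 0]) cube([150, 150, 1850]);


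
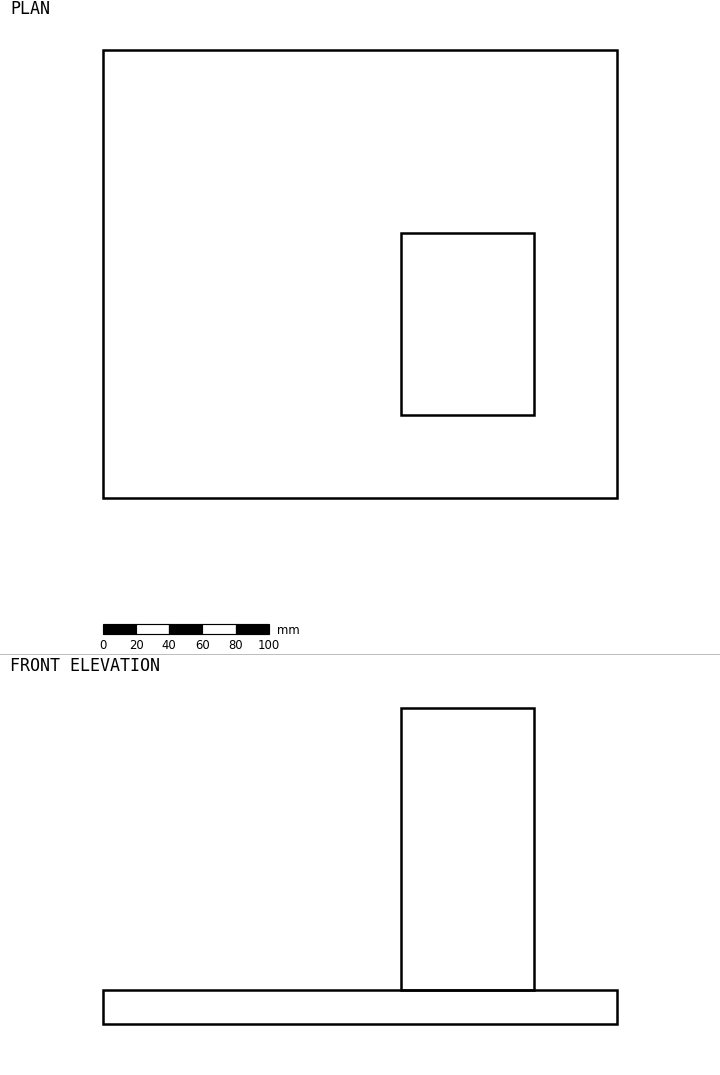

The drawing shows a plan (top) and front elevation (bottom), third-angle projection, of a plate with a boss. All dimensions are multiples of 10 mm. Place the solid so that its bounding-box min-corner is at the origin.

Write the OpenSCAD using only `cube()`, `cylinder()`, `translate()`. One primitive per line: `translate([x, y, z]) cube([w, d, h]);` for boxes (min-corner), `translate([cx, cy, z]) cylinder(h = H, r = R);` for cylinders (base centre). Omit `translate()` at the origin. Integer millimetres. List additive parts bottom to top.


cube([310, 270, 20]);
translate([180, 50, 20]) cube([80, 110, 170]);
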